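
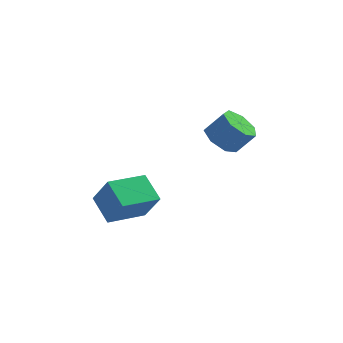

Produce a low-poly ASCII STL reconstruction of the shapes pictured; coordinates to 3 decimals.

solid 
facet normal -0.413 0.307 -0.858
outer loop
vertex -3.908 -2.651 0.958
vertex -2.624 -1.703 0.679
vertex -3.342 -3.597 0.347
endloop
endfacet
facet normal -0.792 -0.585 0.173
outer loop
vertex -2.776 -4.017 1.521
vertex -3.908 -2.651 0.958
vertex -3.342 -3.597 0.347
endloop
endfacet
facet normal -0.413 0.307 -0.857
outer loop
vertex -3.342 -3.597 0.347
vertex -2.624 -1.703 0.679
vertex -2.058 -2.648 0.068
endloop
endfacet
facet normal 0.449 -0.750 -0.485
outer loop
vertex -2.058 -2.648 0.068
vertex -2.776 -4.017 1.521
vertex -3.342 -3.597 0.347
endloop
endfacet
facet normal -0.449 0.751 0.485
outer loop
vertex -3.908 -2.651 0.958
vertex -2.058 -2.123 1.853
vertex -2.624 -1.703 0.679
endloop
endfacet
facet normal -0.792 -0.586 0.172
outer loop
vertex -3.342 -3.072 2.132
vertex -3.908 -2.651 0.958
vertex -2.776 -4.017 1.521
endloop
endfacet
facet normal -0.449 0.750 0.485
outer loop
vertex -3.342 -3.072 2.132
vertex -2.058 -2.123 1.853
vertex -3.908 -2.651 0.958
endloop
endfacet
facet normal 0.792 0.586 -0.172
outer loop
vertex -2.624 -1.703 0.679
vertex -2.058 -2.123 1.853
vertex -2.058 -2.648 0.068
endloop
endfacet
facet normal 0.449 -0.750 -0.485
outer loop
vertex -1.492 -3.069 1.242
vertex -2.776 -4.017 1.521
vertex -2.058 -2.648 0.068
endloop
endfacet
facet normal 0.792 0.585 -0.172
outer loop
vertex -2.058 -2.648 0.068
vertex -2.058 -2.123 1.853
vertex -1.492 -3.069 1.242
endloop
endfacet
facet normal 0.413 -0.307 0.857
outer loop
vertex -1.492 -3.069 1.242
vertex -3.342 -3.072 2.132
vertex -2.776 -4.017 1.521
endloop
endfacet
facet normal 0.413 -0.307 0.858
outer loop
vertex -2.058 -2.123 1.853
vertex -3.342 -3.072 2.132
vertex -1.492 -3.069 1.242
endloop
endfacet
facet normal -0.635 -0.034 -0.772
outer loop
vertex 1.232 0.892 1.104
vertex 0.648 1.231 1.57
vertex 1.204 1.603 1.096
endloop
endfacet
facet normal 0.772 0.023 -0.636
outer loop
vertex 1.232 0.892 1.104
vertex 1.204 1.603 1.096
vertex 1.956 0.93 1.984
endloop
endfacet
facet normal 0.772 0.023 -0.636
outer loop
vertex 1.956 0.93 1.984
vertex 1.204 1.603 1.096
vertex 1.928 1.641 1.976
endloop
endfacet
facet normal 0.635 0.034 0.772
outer loop
vertex 1.956 0.93 1.984
vertex 1.928 1.641 1.976
vertex 1.372 1.269 2.45
endloop
endfacet
facet normal -0.636 -0.033 -0.771
outer loop
vertex 1.204 1.603 1.096
vertex 0.648 1.231 1.57
vertex 0.758 2.034 1.445
endloop
endfacet
facet normal 0.451 0.795 -0.405
outer loop
vertex 1.204 1.603 1.096
vertex 0.758 2.034 1.445
vertex 1.928 1.641 1.976
endloop
endfacet
facet normal 0.451 0.795 -0.405
outer loop
vertex 1.928 1.641 1.976
vertex 0.758 2.034 1.445
vertex 1.482 2.072 2.325
endloop
endfacet
facet normal 0.636 0.033 0.771
outer loop
vertex 1.928 1.641 1.976
vertex 1.482 2.072 2.325
vertex 1.372 1.269 2.45
endloop
endfacet
facet normal -0.635 -0.033 -0.772
outer loop
vertex 0.758 2.034 1.445
vertex 0.648 1.231 1.57
vertex 0.229 1.86 1.888
endloop
endfacet
facet normal -0.209 0.969 0.130
outer loop
vertex 0.758 2.034 1.445
vertex 0.229 1.86 1.888
vertex 1.482 2.072 2.325
endloop
endfacet
facet normal -0.209 0.969 0.130
outer loop
vertex 1.482 2.072 2.325
vertex 0.229 1.86 1.888
vertex 0.953 1.898 2.768
endloop
endfacet
facet normal 0.635 0.033 0.772
outer loop
vertex 1.482 2.072 2.325
vertex 0.953 1.898 2.768
vertex 1.372 1.269 2.45
endloop
endfacet
facet normal -0.635 -0.032 -0.772
outer loop
vertex 0.229 1.86 1.888
vertex 0.648 1.231 1.57
vertex 0.015 1.213 2.091
endloop
endfacet
facet normal -0.712 0.414 0.568
outer loop
vertex 0.229 1.86 1.888
vertex 0.015 1.213 2.091
vertex 0.953 1.898 2.768
endloop
endfacet
facet normal -0.712 0.413 0.568
outer loop
vertex 0.953 1.898 2.768
vertex 0.015 1.213 2.091
vertex 0.739 1.25 2.971
endloop
endfacet
facet normal 0.635 0.032 0.772
outer loop
vertex 0.953 1.898 2.768
vertex 0.739 1.25 2.971
vertex 1.372 1.269 2.45
endloop
endfacet
facet normal -0.635 -0.033 -0.772
outer loop
vertex 0.015 1.213 2.091
vertex 0.648 1.231 1.57
vertex 0.278 0.579 1.902
endloop
endfacet
facet normal -0.679 -0.454 0.577
outer loop
vertex 0.015 1.213 2.091
vertex 0.278 0.579 1.902
vertex 0.739 1.25 2.971
endloop
endfacet
facet normal -0.678 -0.454 0.578
outer loop
vertex 0.739 1.25 2.971
vertex 0.278 0.579 1.902
vertex 1.002 0.617 2.782
endloop
endfacet
facet normal 0.635 0.033 0.772
outer loop
vertex 0.739 1.25 2.971
vertex 1.002 0.617 2.782
vertex 1.372 1.269 2.45
endloop
endfacet
facet normal -0.634 -0.033 -0.772
outer loop
vertex 0.278 0.579 1.902
vertex 0.648 1.231 1.57
vertex 0.82 0.436 1.463
endloop
endfacet
facet normal -0.134 -0.979 0.153
outer loop
vertex 0.278 0.579 1.902
vertex 0.82 0.436 1.463
vertex 1.002 0.617 2.782
endloop
endfacet
facet normal -0.134 -0.979 0.153
outer loop
vertex 1.002 0.617 2.782
vertex 0.82 0.436 1.463
vertex 1.544 0.474 2.343
endloop
endfacet
facet normal 0.634 0.033 0.772
outer loop
vertex 1.002 0.617 2.782
vertex 1.544 0.474 2.343
vertex 1.372 1.269 2.45
endloop
endfacet
facet normal -0.635 -0.034 -0.772
outer loop
vertex 0.82 0.436 1.463
vertex 0.648 1.231 1.57
vertex 1.232 0.892 1.104
endloop
endfacet
facet normal 0.511 -0.767 -0.388
outer loop
vertex 0.82 0.436 1.463
vertex 1.232 0.892 1.104
vertex 1.544 0.474 2.343
endloop
endfacet
facet normal 0.511 -0.767 -0.388
outer loop
vertex 1.544 0.474 2.343
vertex 1.232 0.892 1.104
vertex 1.956 0.93 1.984
endloop
endfacet
facet normal 0.635 0.034 0.772
outer loop
vertex 1.544 0.474 2.343
vertex 1.956 0.93 1.984
vertex 1.372 1.269 2.45
endloop
endfacet

endsolid


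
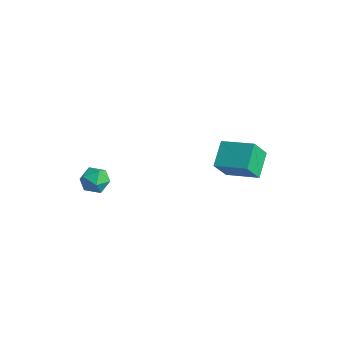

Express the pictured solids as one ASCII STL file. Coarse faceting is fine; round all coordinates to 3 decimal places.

solid 
facet normal -0.876 -0.408 -0.256
outer loop
vertex 1.824 2.159 3.701
vertex 1.788 2.92 2.61
vertex 2.497 1.163 2.985
endloop
endfacet
facet normal 0.026 -0.572 0.820
outer loop
vertex 3.952 1.84 3.41
vertex 1.824 2.159 3.701
vertex 2.497 1.163 2.985
endloop
endfacet
facet normal -0.876 -0.408 -0.256
outer loop
vertex 2.497 1.163 2.985
vertex 1.788 2.92 2.61
vertex 2.462 1.923 1.894
endloop
endfacet
facet normal 0.481 -0.712 -0.512
outer loop
vertex 2.462 1.923 1.894
vertex 3.952 1.84 3.41
vertex 2.497 1.163 2.985
endloop
endfacet
facet normal -0.481 0.712 0.512
outer loop
vertex 1.824 2.159 3.701
vertex 3.243 3.597 3.035
vertex 1.788 2.92 2.61
endloop
endfacet
facet normal 0.027 -0.571 0.820
outer loop
vertex 3.278 2.837 4.126
vertex 1.824 2.159 3.701
vertex 3.952 1.84 3.41
endloop
endfacet
facet normal -0.481 0.712 0.511
outer loop
vertex 3.278 2.837 4.126
vertex 3.243 3.597 3.035
vertex 1.824 2.159 3.701
endloop
endfacet
facet normal -0.026 0.571 -0.820
outer loop
vertex 1.788 2.92 2.61
vertex 3.243 3.597 3.035
vertex 2.462 1.923 1.894
endloop
endfacet
facet normal 0.481 -0.711 -0.512
outer loop
vertex 3.916 2.601 2.319
vertex 3.952 1.84 3.41
vertex 2.462 1.923 1.894
endloop
endfacet
facet normal -0.027 0.572 -0.820
outer loop
vertex 2.462 1.923 1.894
vertex 3.243 3.597 3.035
vertex 3.916 2.601 2.319
endloop
endfacet
facet normal 0.876 0.408 0.256
outer loop
vertex 3.916 2.601 2.319
vertex 3.278 2.837 4.126
vertex 3.952 1.84 3.41
endloop
endfacet
facet normal 0.876 0.408 0.256
outer loop
vertex 3.243 3.597 3.035
vertex 3.278 2.837 4.126
vertex 3.916 2.601 2.319
endloop
endfacet
facet normal -0.315 0.907 -0.280
outer loop
vertex -0.378 -2.557 1.815
vertex -1.083 -2.737 2.024
vertex -0.609 -2.419 2.522
endloop
endfacet
facet normal 0.365 0.929 -0.062
outer loop
vertex -0.378 -2.557 1.815
vertex -0.609 -2.419 2.522
vertex 0.083 -2.699 2.398
endloop
endfacet
facet normal 0.741 0.481 -0.469
outer loop
vertex -0.378 -2.557 1.815
vertex 0.083 -2.699 2.398
vertex 0.038 -3.19 1.823
endloop
endfacet
facet normal 0.295 0.182 -0.938
outer loop
vertex -0.378 -2.557 1.815
vertex 0.038 -3.19 1.823
vertex -0.683 -3.213 1.592
endloop
endfacet
facet normal -0.357 0.445 -0.821
outer loop
vertex -0.378 -2.557 1.815
vertex -0.683 -3.213 1.592
vertex -1.083 -2.737 2.024
endloop
endfacet
facet normal 0.389 0.690 0.611
outer loop
vertex 0.083 -2.699 2.398
vertex -0.609 -2.419 2.522
vertex -0.337 -2.967 2.968
endloop
endfacet
facet normal -0.710 0.655 0.257
outer loop
vertex -0.609 -2.419 2.522
vertex -1.083 -2.737 2.024
vertex -1.058 -2.99 2.737
endloop
endfacet
facet normal -0.780 -0.094 -0.619
outer loop
vertex -1.083 -2.737 2.024
vertex -0.683 -3.213 1.592
vertex -1.103 -3.481 2.162
endloop
endfacet
facet normal 0.275 -0.521 -0.808
outer loop
vertex -0.683 -3.213 1.592
vertex 0.038 -3.19 1.823
vertex -0.411 -3.761 2.038
endloop
endfacet
facet normal 0.998 -0.036 -0.048
outer loop
vertex 0.038 -3.19 1.823
vertex 0.083 -2.699 2.398
vertex 0.063 -3.443 2.536
endloop
endfacet
facet normal -0.295 -0.182 0.938
outer loop
vertex -0.642 -3.623 2.745
vertex -0.337 -2.967 2.968
vertex -1.058 -2.99 2.737
endloop
endfacet
facet normal -0.741 -0.481 0.469
outer loop
vertex -0.642 -3.623 2.745
vertex -1.058 -2.99 2.737
vertex -1.103 -3.481 2.162
endloop
endfacet
facet normal -0.365 -0.929 0.062
outer loop
vertex -0.642 -3.623 2.745
vertex -1.103 -3.481 2.162
vertex -0.411 -3.761 2.038
endloop
endfacet
facet normal 0.315 -0.907 0.280
outer loop
vertex -0.642 -3.623 2.745
vertex -0.411 -3.761 2.038
vertex 0.063 -3.443 2.536
endloop
endfacet
facet normal 0.357 -0.445 0.821
outer loop
vertex -0.642 -3.623 2.745
vertex 0.063 -3.443 2.536
vertex -0.337 -2.967 2.968
endloop
endfacet
facet normal -0.275 0.521 0.808
outer loop
vertex -1.058 -2.99 2.737
vertex -0.337 -2.967 2.968
vertex -0.609 -2.419 2.522
endloop
endfacet
facet normal -0.998 0.036 0.048
outer loop
vertex -1.103 -3.481 2.162
vertex -1.058 -2.99 2.737
vertex -1.083 -2.737 2.024
endloop
endfacet
facet normal -0.389 -0.690 -0.611
outer loop
vertex -0.411 -3.761 2.038
vertex -1.103 -3.481 2.162
vertex -0.683 -3.213 1.592
endloop
endfacet
facet normal 0.710 -0.655 -0.257
outer loop
vertex 0.063 -3.443 2.536
vertex -0.411 -3.761 2.038
vertex 0.038 -3.19 1.823
endloop
endfacet
facet normal 0.780 0.094 0.619
outer loop
vertex -0.337 -2.967 2.968
vertex 0.063 -3.443 2.536
vertex 0.083 -2.699 2.398
endloop
endfacet

endsolid


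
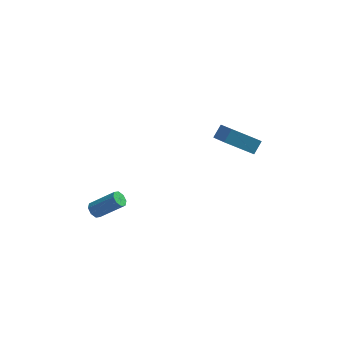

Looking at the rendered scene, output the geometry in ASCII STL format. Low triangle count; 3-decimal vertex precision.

solid 
facet normal -0.380 -0.602 -0.702
outer loop
vertex 3.699 -1.034 3.162
vertex 2.158 -1.139 4.086
vertex 3.024 0.502 2.209
endloop
endfacet
facet normal 0.856 0.058 -0.513
outer loop
vertex 3.362 1.039 2.834
vertex 3.699 -1.034 3.162
vertex 3.024 0.502 2.209
endloop
endfacet
facet normal -0.380 -0.602 -0.702
outer loop
vertex 3.024 0.502 2.209
vertex 2.158 -1.139 4.086
vertex 1.482 0.398 3.133
endloop
endfacet
facet normal -0.350 0.796 -0.494
outer loop
vertex 1.482 0.398 3.133
vertex 3.362 1.039 2.834
vertex 3.024 0.502 2.209
endloop
endfacet
facet normal 0.350 -0.796 0.494
outer loop
vertex 3.699 -1.034 3.162
vertex 2.496 -0.602 4.711
vertex 2.158 -1.139 4.086
endloop
endfacet
facet normal 0.856 0.058 -0.514
outer loop
vertex 4.038 -0.498 3.787
vertex 3.699 -1.034 3.162
vertex 3.362 1.039 2.834
endloop
endfacet
facet normal 0.349 -0.796 0.494
outer loop
vertex 4.038 -0.498 3.787
vertex 2.496 -0.602 4.711
vertex 3.699 -1.034 3.162
endloop
endfacet
facet normal -0.856 -0.058 0.513
outer loop
vertex 2.158 -1.139 4.086
vertex 2.496 -0.602 4.711
vertex 1.482 0.398 3.133
endloop
endfacet
facet normal -0.350 0.796 -0.493
outer loop
vertex 1.821 0.934 3.758
vertex 3.362 1.039 2.834
vertex 1.482 0.398 3.133
endloop
endfacet
facet normal -0.856 -0.058 0.514
outer loop
vertex 1.482 0.398 3.133
vertex 2.496 -0.602 4.711
vertex 1.821 0.934 3.758
endloop
endfacet
facet normal 0.380 0.602 0.702
outer loop
vertex 1.821 0.934 3.758
vertex 4.038 -0.498 3.787
vertex 3.362 1.039 2.834
endloop
endfacet
facet normal 0.380 0.602 0.702
outer loop
vertex 2.496 -0.602 4.711
vertex 4.038 -0.498 3.787
vertex 1.821 0.934 3.758
endloop
endfacet
facet normal -0.766 0.024 -0.642
outer loop
vertex -4.027 -2.91 -0.698
vertex -4.327 -3.129 -0.348
vertex -4.208 -2.648 -0.472
endloop
endfacet
facet normal 0.445 0.741 -0.503
outer loop
vertex -4.027 -2.91 -0.698
vertex -4.208 -2.648 -0.472
vertex -2.693 -2.953 0.418
endloop
endfacet
facet normal 0.444 0.742 -0.502
outer loop
vertex -2.693 -2.953 0.418
vertex -4.208 -2.648 -0.472
vertex -2.874 -2.691 0.645
endloop
endfacet
facet normal 0.767 -0.026 0.641
outer loop
vertex -2.693 -2.953 0.418
vertex -2.874 -2.691 0.645
vertex -2.993 -3.171 0.768
endloop
endfacet
facet normal -0.766 0.024 -0.642
outer loop
vertex -4.208 -2.648 -0.472
vertex -4.327 -3.129 -0.348
vertex -4.459 -2.668 -0.173
endloop
endfacet
facet normal -0.014 0.998 0.055
outer loop
vertex -4.208 -2.648 -0.472
vertex -4.459 -2.668 -0.173
vertex -2.874 -2.691 0.645
endloop
endfacet
facet normal -0.014 0.998 0.055
outer loop
vertex -2.874 -2.691 0.645
vertex -4.459 -2.668 -0.173
vertex -3.125 -2.711 0.943
endloop
endfacet
facet normal 0.765 -0.025 0.643
outer loop
vertex -2.874 -2.691 0.645
vertex -3.125 -2.711 0.943
vertex -2.993 -3.171 0.768
endloop
endfacet
facet normal -0.767 0.024 -0.641
outer loop
vertex -4.459 -2.668 -0.173
vertex -4.327 -3.129 -0.348
vertex -4.632 -2.958 0.023
endloop
endfacet
facet normal -0.464 0.669 0.580
outer loop
vertex -4.459 -2.668 -0.173
vertex -4.632 -2.958 0.023
vertex -3.125 -2.711 0.943
endloop
endfacet
facet normal -0.464 0.670 0.579
outer loop
vertex -3.125 -2.711 0.943
vertex -4.632 -2.958 0.023
vertex -3.298 -3.0 1.139
endloop
endfacet
facet normal 0.767 -0.024 0.641
outer loop
vertex -3.125 -2.711 0.943
vertex -3.298 -3.0 1.139
vertex -2.993 -3.171 0.768
endloop
endfacet
facet normal -0.767 0.025 -0.642
outer loop
vertex -4.632 -2.958 0.023
vertex -4.327 -3.129 -0.348
vertex -4.627 -3.347 0.002
endloop
endfacet
facet normal -0.642 -0.050 0.765
outer loop
vertex -4.632 -2.958 0.023
vertex -4.627 -3.347 0.002
vertex -3.298 -3.0 1.139
endloop
endfacet
facet normal -0.642 -0.049 0.765
outer loop
vertex -3.298 -3.0 1.139
vertex -4.627 -3.347 0.002
vertex -3.293 -3.39 1.118
endloop
endfacet
facet normal 0.767 -0.025 0.642
outer loop
vertex -3.298 -3.0 1.139
vertex -3.293 -3.39 1.118
vertex -2.993 -3.171 0.768
endloop
endfacet
facet normal -0.767 0.026 -0.641
outer loop
vertex -4.627 -3.347 0.002
vertex -4.327 -3.129 -0.348
vertex -4.446 -3.609 -0.225
endloop
endfacet
facet normal -0.444 -0.742 0.502
outer loop
vertex -4.627 -3.347 0.002
vertex -4.446 -3.609 -0.225
vertex -3.293 -3.39 1.118
endloop
endfacet
facet normal -0.445 -0.741 0.503
outer loop
vertex -3.293 -3.39 1.118
vertex -4.446 -3.609 -0.225
vertex -3.112 -3.652 0.892
endloop
endfacet
facet normal 0.766 -0.024 0.642
outer loop
vertex -3.293 -3.39 1.118
vertex -3.112 -3.652 0.892
vertex -2.993 -3.171 0.768
endloop
endfacet
facet normal -0.765 0.025 -0.643
outer loop
vertex -4.446 -3.609 -0.225
vertex -4.327 -3.129 -0.348
vertex -4.195 -3.589 -0.523
endloop
endfacet
facet normal 0.014 -0.998 -0.055
outer loop
vertex -4.446 -3.609 -0.225
vertex -4.195 -3.589 -0.523
vertex -3.112 -3.652 0.892
endloop
endfacet
facet normal 0.014 -0.998 -0.055
outer loop
vertex -3.112 -3.652 0.892
vertex -4.195 -3.589 -0.523
vertex -2.861 -3.632 0.593
endloop
endfacet
facet normal 0.766 -0.024 0.642
outer loop
vertex -3.112 -3.652 0.892
vertex -2.861 -3.632 0.593
vertex -2.993 -3.171 0.768
endloop
endfacet
facet normal -0.767 0.024 -0.641
outer loop
vertex -4.195 -3.589 -0.523
vertex -4.327 -3.129 -0.348
vertex -4.022 -3.3 -0.719
endloop
endfacet
facet normal 0.463 -0.670 -0.580
outer loop
vertex -4.195 -3.589 -0.523
vertex -4.022 -3.3 -0.719
vertex -2.861 -3.632 0.593
endloop
endfacet
facet normal 0.464 -0.669 -0.580
outer loop
vertex -2.861 -3.632 0.593
vertex -4.022 -3.3 -0.719
vertex -2.688 -3.342 0.397
endloop
endfacet
facet normal 0.767 -0.024 0.641
outer loop
vertex -2.861 -3.632 0.593
vertex -2.688 -3.342 0.397
vertex -2.993 -3.171 0.768
endloop
endfacet
facet normal -0.767 0.025 -0.642
outer loop
vertex -4.022 -3.3 -0.719
vertex -4.327 -3.129 -0.348
vertex -4.027 -2.91 -0.698
endloop
endfacet
facet normal 0.642 0.049 -0.765
outer loop
vertex -4.022 -3.3 -0.719
vertex -4.027 -2.91 -0.698
vertex -2.688 -3.342 0.397
endloop
endfacet
facet normal 0.642 0.050 -0.765
outer loop
vertex -2.688 -3.342 0.397
vertex -4.027 -2.91 -0.698
vertex -2.693 -2.953 0.418
endloop
endfacet
facet normal 0.767 -0.025 0.642
outer loop
vertex -2.688 -3.342 0.397
vertex -2.693 -2.953 0.418
vertex -2.993 -3.171 0.768
endloop
endfacet

endsolid


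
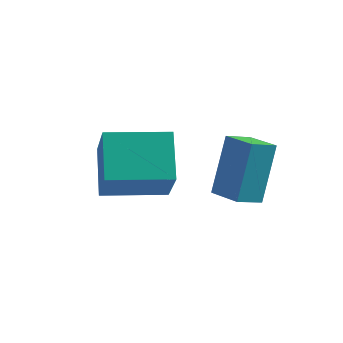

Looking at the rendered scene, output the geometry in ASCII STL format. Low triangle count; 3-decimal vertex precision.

solid 
facet normal -0.518 -0.766 0.381
outer loop
vertex 1.999 1.696 3.785
vertex 0.974 2.28 3.567
vertex 1.898 0.789 1.827
endloop
endfacet
facet normal 0.854 -0.487 0.182
outer loop
vertex 2.406 1.54 1.453
vertex 1.999 1.696 3.785
vertex 1.898 0.789 1.827
endloop
endfacet
facet normal -0.518 -0.766 0.381
outer loop
vertex 1.898 0.789 1.827
vertex 0.974 2.28 3.567
vertex 0.874 1.374 1.609
endloop
endfacet
facet normal -0.047 -0.420 -0.906
outer loop
vertex 0.874 1.374 1.609
vertex 2.406 1.54 1.453
vertex 1.898 0.789 1.827
endloop
endfacet
facet normal 0.046 0.420 0.906
outer loop
vertex 1.999 1.696 3.785
vertex 1.482 3.031 3.193
vertex 0.974 2.28 3.567
endloop
endfacet
facet normal 0.854 -0.487 0.182
outer loop
vertex 2.506 2.446 3.411
vertex 1.999 1.696 3.785
vertex 2.406 1.54 1.453
endloop
endfacet
facet normal 0.047 0.420 0.906
outer loop
vertex 2.506 2.446 3.411
vertex 1.482 3.031 3.193
vertex 1.999 1.696 3.785
endloop
endfacet
facet normal -0.854 0.487 -0.182
outer loop
vertex 0.974 2.28 3.567
vertex 1.482 3.031 3.193
vertex 0.874 1.374 1.609
endloop
endfacet
facet normal -0.047 -0.420 -0.906
outer loop
vertex 1.381 2.124 1.235
vertex 2.406 1.54 1.453
vertex 0.874 1.374 1.609
endloop
endfacet
facet normal -0.854 0.487 -0.182
outer loop
vertex 0.874 1.374 1.609
vertex 1.482 3.031 3.193
vertex 1.381 2.124 1.235
endloop
endfacet
facet normal 0.518 0.766 -0.381
outer loop
vertex 1.381 2.124 1.235
vertex 2.506 2.446 3.411
vertex 2.406 1.54 1.453
endloop
endfacet
facet normal 0.518 0.765 -0.381
outer loop
vertex 1.482 3.031 3.193
vertex 2.506 2.446 3.411
vertex 1.381 2.124 1.235
endloop
endfacet
facet normal -0.345 0.549 -0.761
outer loop
vertex -2.371 0.442 3.28
vertex -0.588 1.405 3.166
vertex -1.789 -0.769 2.143
endloop
endfacet
facet normal -0.878 -0.475 0.056
outer loop
vertex -1.112 -1.845 3.634
vertex -2.371 0.442 3.28
vertex -1.789 -0.769 2.143
endloop
endfacet
facet normal -0.346 0.549 -0.761
outer loop
vertex -1.789 -0.769 2.143
vertex -0.588 1.405 3.166
vertex -0.006 0.194 2.028
endloop
endfacet
facet normal 0.330 -0.688 -0.646
outer loop
vertex -0.006 0.194 2.028
vertex -1.112 -1.845 3.634
vertex -1.789 -0.769 2.143
endloop
endfacet
facet normal -0.330 0.688 0.646
outer loop
vertex -2.371 0.442 3.28
vertex 0.089 0.329 4.657
vertex -0.588 1.405 3.166
endloop
endfacet
facet normal -0.878 -0.475 0.056
outer loop
vertex -1.694 -0.634 4.772
vertex -2.371 0.442 3.28
vertex -1.112 -1.845 3.634
endloop
endfacet
facet normal -0.330 0.688 0.646
outer loop
vertex -1.694 -0.634 4.772
vertex 0.089 0.329 4.657
vertex -2.371 0.442 3.28
endloop
endfacet
facet normal 0.878 0.475 -0.056
outer loop
vertex -0.588 1.405 3.166
vertex 0.089 0.329 4.657
vertex -0.006 0.194 2.028
endloop
endfacet
facet normal 0.330 -0.688 -0.646
outer loop
vertex 0.671 -0.882 3.52
vertex -1.112 -1.845 3.634
vertex -0.006 0.194 2.028
endloop
endfacet
facet normal 0.878 0.475 -0.056
outer loop
vertex -0.006 0.194 2.028
vertex 0.089 0.329 4.657
vertex 0.671 -0.882 3.52
endloop
endfacet
facet normal 0.345 -0.549 0.761
outer loop
vertex 0.671 -0.882 3.52
vertex -1.694 -0.634 4.772
vertex -1.112 -1.845 3.634
endloop
endfacet
facet normal 0.345 -0.549 0.761
outer loop
vertex 0.089 0.329 4.657
vertex -1.694 -0.634 4.772
vertex 0.671 -0.882 3.52
endloop
endfacet

endsolid


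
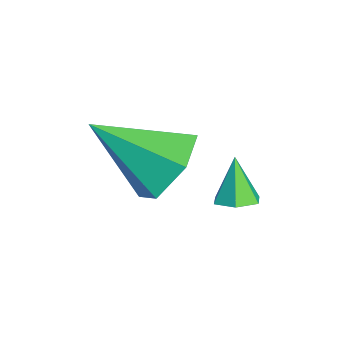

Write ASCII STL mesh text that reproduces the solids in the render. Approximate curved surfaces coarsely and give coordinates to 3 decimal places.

solid 
facet normal 0.239 0.774 -0.586
outer loop
vertex 1.554 -0.021 -0.833
vertex 0.78 -0.281 -1.492
vertex 0.593 0.379 -0.697
endloop
endfacet
facet normal 0.201 0.155 0.967
outer loop
vertex 1.554 -0.021 -0.833
vertex 0.593 0.379 -0.697
vertex 0.28 -1.899 -0.268
endloop
endfacet
facet normal 0.240 0.774 -0.586
outer loop
vertex 0.593 0.379 -0.697
vertex 0.78 -0.281 -1.492
vertex -0.182 0.119 -1.357
endloop
endfacet
facet normal -0.674 0.225 0.703
outer loop
vertex 0.593 0.379 -0.697
vertex -0.182 0.119 -1.357
vertex 0.28 -1.899 -0.268
endloop
endfacet
facet normal 0.240 0.774 -0.586
outer loop
vertex -0.182 0.119 -1.357
vertex 0.78 -0.281 -1.492
vertex 0.005 -0.541 -2.152
endloop
endfacet
facet normal -0.971 -0.239 -0.030
outer loop
vertex -0.182 0.119 -1.357
vertex 0.005 -0.541 -2.152
vertex 0.28 -1.899 -0.268
endloop
endfacet
facet normal 0.239 0.774 -0.586
outer loop
vertex 0.005 -0.541 -2.152
vertex 0.78 -0.281 -1.492
vertex 0.967 -0.941 -2.288
endloop
endfacet
facet normal -0.392 -0.773 -0.500
outer loop
vertex 0.005 -0.541 -2.152
vertex 0.967 -0.941 -2.288
vertex 0.28 -1.899 -0.268
endloop
endfacet
facet normal 0.239 0.774 -0.586
outer loop
vertex 0.967 -0.941 -2.288
vertex 0.78 -0.281 -1.492
vertex 1.741 -0.68 -1.628
endloop
endfacet
facet normal 0.484 -0.843 -0.235
outer loop
vertex 0.967 -0.941 -2.288
vertex 1.741 -0.68 -1.628
vertex 0.28 -1.899 -0.268
endloop
endfacet
facet normal 0.239 0.774 -0.586
outer loop
vertex 1.741 -0.68 -1.628
vertex 0.78 -0.281 -1.492
vertex 1.554 -0.021 -0.833
endloop
endfacet
facet normal 0.780 -0.379 0.498
outer loop
vertex 1.741 -0.68 -1.628
vertex 1.554 -0.021 -0.833
vertex 0.28 -1.899 -0.268
endloop
endfacet
facet normal 0.449 -0.034 -0.893
outer loop
vertex 1.618 1.033 -2.333
vertex 1.14 1.15 -2.578
vertex 1.477 1.556 -2.424
endloop
endfacet
facet normal 0.622 0.294 0.726
outer loop
vertex 1.618 1.033 -2.333
vertex 1.477 1.556 -2.424
vertex 0.62 1.19 -1.542
endloop
endfacet
facet normal 0.449 -0.034 -0.893
outer loop
vertex 1.477 1.556 -2.424
vertex 1.14 1.15 -2.578
vertex 0.999 1.674 -2.669
endloop
endfacet
facet normal 0.021 0.916 0.400
outer loop
vertex 1.477 1.556 -2.424
vertex 0.999 1.674 -2.669
vertex 0.62 1.19 -1.542
endloop
endfacet
facet normal 0.449 -0.034 -0.893
outer loop
vertex 0.999 1.674 -2.669
vertex 1.14 1.15 -2.578
vertex 0.662 1.268 -2.823
endloop
endfacet
facet normal -0.772 0.636 0.013
outer loop
vertex 0.999 1.674 -2.669
vertex 0.662 1.268 -2.823
vertex 0.62 1.19 -1.542
endloop
endfacet
facet normal 0.449 -0.034 -0.893
outer loop
vertex 0.662 1.268 -2.823
vertex 1.14 1.15 -2.578
vertex 0.803 0.744 -2.732
endloop
endfacet
facet normal -0.962 -0.267 -0.048
outer loop
vertex 0.662 1.268 -2.823
vertex 0.803 0.744 -2.732
vertex 0.62 1.19 -1.542
endloop
endfacet
facet normal 0.449 -0.034 -0.893
outer loop
vertex 0.803 0.744 -2.732
vertex 1.14 1.15 -2.578
vertex 1.281 0.626 -2.487
endloop
endfacet
facet normal -0.362 -0.890 0.278
outer loop
vertex 0.803 0.744 -2.732
vertex 1.281 0.626 -2.487
vertex 0.62 1.19 -1.542
endloop
endfacet
facet normal 0.449 -0.034 -0.893
outer loop
vertex 1.281 0.626 -2.487
vertex 1.14 1.15 -2.578
vertex 1.618 1.033 -2.333
endloop
endfacet
facet normal 0.432 -0.609 0.665
outer loop
vertex 1.281 0.626 -2.487
vertex 1.618 1.033 -2.333
vertex 0.62 1.19 -1.542
endloop
endfacet

endsolid


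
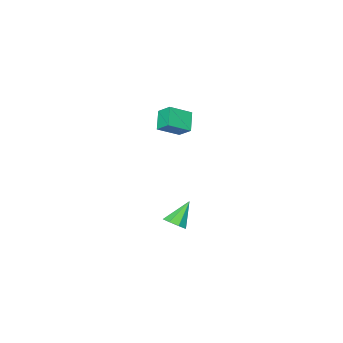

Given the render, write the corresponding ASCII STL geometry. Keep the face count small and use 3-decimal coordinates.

solid 
facet normal -0.843 0.270 -0.465
outer loop
vertex -4.25 -3.913 3.59
vertex -4.321 -2.937 4.285
vertex -3.433 -3.124 2.565
endloop
endfacet
facet normal 0.059 -0.813 -0.579
outer loop
vertex -1.999 -3.583 3.355
vertex -4.25 -3.913 3.59
vertex -3.433 -3.124 2.565
endloop
endfacet
facet normal -0.843 0.270 -0.465
outer loop
vertex -3.433 -3.124 2.565
vertex -4.321 -2.937 4.285
vertex -3.503 -2.148 3.26
endloop
endfacet
facet normal 0.534 0.515 -0.670
outer loop
vertex -3.503 -2.148 3.26
vertex -1.999 -3.583 3.355
vertex -3.433 -3.124 2.565
endloop
endfacet
facet normal -0.534 -0.516 0.670
outer loop
vertex -4.25 -3.913 3.59
vertex -2.887 -3.396 5.075
vertex -4.321 -2.937 4.285
endloop
endfacet
facet normal 0.059 -0.813 -0.579
outer loop
vertex -2.817 -4.372 4.38
vertex -4.25 -3.913 3.59
vertex -1.999 -3.583 3.355
endloop
endfacet
facet normal -0.534 -0.515 0.670
outer loop
vertex -2.817 -4.372 4.38
vertex -2.887 -3.396 5.075
vertex -4.25 -3.913 3.59
endloop
endfacet
facet normal -0.059 0.813 0.579
outer loop
vertex -4.321 -2.937 4.285
vertex -2.887 -3.396 5.075
vertex -3.503 -2.148 3.26
endloop
endfacet
facet normal 0.534 0.516 -0.670
outer loop
vertex -2.07 -2.607 4.05
vertex -1.999 -3.583 3.355
vertex -3.503 -2.148 3.26
endloop
endfacet
facet normal -0.059 0.813 0.579
outer loop
vertex -3.503 -2.148 3.26
vertex -2.887 -3.396 5.075
vertex -2.07 -2.607 4.05
endloop
endfacet
facet normal 0.843 -0.270 0.465
outer loop
vertex -2.07 -2.607 4.05
vertex -2.817 -4.372 4.38
vertex -1.999 -3.583 3.355
endloop
endfacet
facet normal 0.843 -0.270 0.464
outer loop
vertex -2.887 -3.396 5.075
vertex -2.817 -4.372 4.38
vertex -2.07 -2.607 4.05
endloop
endfacet
facet normal 0.635 0.005 -0.773
outer loop
vertex -1.817 -2.261 -4.227
vertex -2.455 -2.495 -4.753
vertex -2.134 -1.744 -4.484
endloop
endfacet
facet normal 0.328 0.574 0.750
outer loop
vertex -1.817 -2.261 -4.227
vertex -2.134 -1.744 -4.484
vertex -3.725 -2.505 -3.207
endloop
endfacet
facet normal 0.635 0.005 -0.772
outer loop
vertex -2.134 -1.744 -4.484
vertex -2.455 -2.495 -4.753
vertex -2.639 -1.668 -4.899
endloop
endfacet
facet normal -0.154 0.921 0.357
outer loop
vertex -2.134 -1.744 -4.484
vertex -2.639 -1.668 -4.899
vertex -3.725 -2.505 -3.207
endloop
endfacet
facet normal 0.634 0.005 -0.773
outer loop
vertex -2.639 -1.668 -4.899
vertex -2.455 -2.495 -4.753
vertex -3.037 -2.076 -5.228
endloop
endfacet
facet normal -0.682 0.728 -0.078
outer loop
vertex -2.639 -1.668 -4.899
vertex -3.037 -2.076 -5.228
vertex -3.725 -2.505 -3.207
endloop
endfacet
facet normal 0.634 0.005 -0.773
outer loop
vertex -3.037 -2.076 -5.228
vertex -2.455 -2.495 -4.753
vertex -3.094 -2.73 -5.279
endloop
endfacet
facet normal -0.948 0.106 -0.300
outer loop
vertex -3.037 -2.076 -5.228
vertex -3.094 -2.73 -5.279
vertex -3.725 -2.505 -3.207
endloop
endfacet
facet normal 0.634 0.005 -0.773
outer loop
vertex -3.094 -2.73 -5.279
vertex -2.455 -2.495 -4.753
vertex -2.777 -3.246 -5.022
endloop
endfacet
facet normal -0.796 -0.578 -0.180
outer loop
vertex -3.094 -2.73 -5.279
vertex -2.777 -3.246 -5.022
vertex -3.725 -2.505 -3.207
endloop
endfacet
facet normal 0.635 0.004 -0.772
outer loop
vertex -2.777 -3.246 -5.022
vertex -2.455 -2.495 -4.753
vertex -2.272 -3.323 -4.607
endloop
endfacet
facet normal -0.316 -0.925 0.213
outer loop
vertex -2.777 -3.246 -5.022
vertex -2.272 -3.323 -4.607
vertex -3.725 -2.505 -3.207
endloop
endfacet
facet normal 0.635 0.004 -0.773
outer loop
vertex -2.272 -3.323 -4.607
vertex -2.455 -2.495 -4.753
vertex -1.874 -2.914 -4.278
endloop
endfacet
facet normal 0.214 -0.730 0.649
outer loop
vertex -2.272 -3.323 -4.607
vertex -1.874 -2.914 -4.278
vertex -3.725 -2.505 -3.207
endloop
endfacet
facet normal 0.635 0.005 -0.772
outer loop
vertex -1.874 -2.914 -4.278
vertex -2.455 -2.495 -4.753
vertex -1.817 -2.261 -4.227
endloop
endfacet
facet normal 0.479 -0.110 0.871
outer loop
vertex -1.874 -2.914 -4.278
vertex -1.817 -2.261 -4.227
vertex -3.725 -2.505 -3.207
endloop
endfacet

endsolid


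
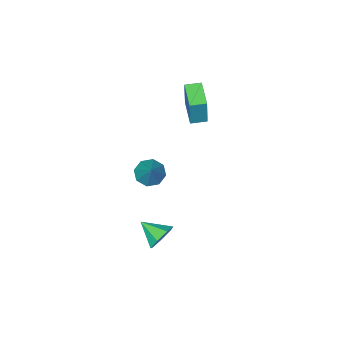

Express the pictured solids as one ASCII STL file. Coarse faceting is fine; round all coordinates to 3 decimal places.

solid 
facet normal -0.243 0.876 -0.417
outer loop
vertex 3.73 3.359 0.094
vertex 3.337 3.577 0.781
vertex 4.123 3.699 0.58
endloop
endfacet
facet normal 0.816 -0.479 -0.324
outer loop
vertex 3.73 3.359 0.094
vertex 4.123 3.699 0.58
vertex 3.663 2.403 1.339
endloop
endfacet
facet normal -0.243 0.876 -0.417
outer loop
vertex 4.123 3.699 0.58
vertex 3.337 3.577 0.781
vertex 3.925 3.947 1.217
endloop
endfacet
facet normal 0.931 -0.131 0.340
outer loop
vertex 4.123 3.699 0.58
vertex 3.925 3.947 1.217
vertex 3.663 2.403 1.339
endloop
endfacet
facet normal -0.243 0.876 -0.417
outer loop
vertex 3.925 3.947 1.217
vertex 3.337 3.577 0.781
vertex 3.284 3.916 1.525
endloop
endfacet
facet normal 0.433 -0.002 0.901
outer loop
vertex 3.925 3.947 1.217
vertex 3.284 3.916 1.525
vertex 3.663 2.403 1.339
endloop
endfacet
facet normal -0.243 0.876 -0.416
outer loop
vertex 3.284 3.916 1.525
vertex 3.337 3.577 0.781
vertex 2.684 3.63 1.273
endloop
endfacet
facet normal -0.302 -0.190 0.934
outer loop
vertex 3.284 3.916 1.525
vertex 2.684 3.63 1.273
vertex 3.663 2.403 1.339
endloop
endfacet
facet normal -0.242 0.876 -0.416
outer loop
vertex 2.684 3.63 1.273
vertex 3.337 3.577 0.781
vertex 2.575 3.304 0.65
endloop
endfacet
facet normal -0.722 -0.553 0.416
outer loop
vertex 2.684 3.63 1.273
vertex 2.575 3.304 0.65
vertex 3.663 2.403 1.339
endloop
endfacet
facet normal -0.242 0.876 -0.417
outer loop
vertex 2.575 3.304 0.65
vertex 3.337 3.577 0.781
vertex 3.041 3.183 0.126
endloop
endfacet
facet normal -0.510 -0.818 -0.265
outer loop
vertex 2.575 3.304 0.65
vertex 3.041 3.183 0.126
vertex 3.663 2.403 1.339
endloop
endfacet
facet normal -0.243 0.876 -0.417
outer loop
vertex 3.041 3.183 0.126
vertex 3.337 3.577 0.781
vertex 3.73 3.359 0.094
endloop
endfacet
facet normal 0.173 -0.786 -0.594
outer loop
vertex 3.041 3.183 0.126
vertex 3.73 3.359 0.094
vertex 3.663 2.403 1.339
endloop
endfacet
facet normal -0.395 -0.536 -0.746
outer loop
vertex 0.407 -1.154 -0.65
vertex -0.101 -1.518 -0.12
vertex -0.135 -0.844 -0.586
endloop
endfacet
facet normal 0.436 0.833 -0.340
outer loop
vertex 0.407 -1.154 -0.65
vertex -0.135 -0.844 -0.586
vertex 0.661 -0.482 1.32
endloop
endfacet
facet normal -0.395 -0.536 -0.746
outer loop
vertex -0.135 -0.844 -0.586
vertex -0.101 -1.518 -0.12
vertex -0.657 -0.929 -0.249
endloop
endfacet
facet normal -0.218 0.971 -0.093
outer loop
vertex -0.135 -0.844 -0.586
vertex -0.657 -0.929 -0.249
vertex 0.661 -0.482 1.32
endloop
endfacet
facet normal -0.395 -0.536 -0.746
outer loop
vertex -0.657 -0.929 -0.249
vertex -0.101 -1.518 -0.12
vertex -0.854 -1.359 0.164
endloop
endfacet
facet normal -0.660 0.655 0.368
outer loop
vertex -0.657 -0.929 -0.249
vertex -0.854 -1.359 0.164
vertex 0.661 -0.482 1.32
endloop
endfacet
facet normal -0.395 -0.538 -0.745
outer loop
vertex -0.854 -1.359 0.164
vertex -0.101 -1.518 -0.12
vertex -0.609 -1.881 0.411
endloop
endfacet
facet normal -0.630 0.070 0.773
outer loop
vertex -0.854 -1.359 0.164
vertex -0.609 -1.881 0.411
vertex 0.661 -0.482 1.32
endloop
endfacet
facet normal -0.395 -0.537 -0.745
outer loop
vertex -0.609 -1.881 0.411
vertex -0.101 -1.518 -0.12
vertex -0.067 -2.191 0.347
endloop
endfacet
facet normal -0.148 -0.441 0.885
outer loop
vertex -0.609 -1.881 0.411
vertex -0.067 -2.191 0.347
vertex 0.661 -0.482 1.32
endloop
endfacet
facet normal -0.395 -0.537 -0.745
outer loop
vertex -0.067 -2.191 0.347
vertex -0.101 -1.518 -0.12
vertex 0.455 -2.106 0.009
endloop
endfacet
facet normal 0.507 -0.579 0.638
outer loop
vertex -0.067 -2.191 0.347
vertex 0.455 -2.106 0.009
vertex 0.661 -0.482 1.32
endloop
endfacet
facet normal -0.395 -0.537 -0.745
outer loop
vertex 0.455 -2.106 0.009
vertex -0.101 -1.518 -0.12
vertex 0.651 -1.677 -0.404
endloop
endfacet
facet normal 0.948 -0.263 0.177
outer loop
vertex 0.455 -2.106 0.009
vertex 0.651 -1.677 -0.404
vertex 0.661 -0.482 1.32
endloop
endfacet
facet normal -0.395 -0.535 -0.746
outer loop
vertex 0.651 -1.677 -0.404
vertex -0.101 -1.518 -0.12
vertex 0.407 -1.154 -0.65
endloop
endfacet
facet normal 0.919 0.321 -0.228
outer loop
vertex 0.651 -1.677 -0.404
vertex 0.407 -1.154 -0.65
vertex 0.661 -0.482 1.32
endloop
endfacet
facet normal -0.854 0.517 0.059
outer loop
vertex -3.759 -1.849 4.786
vertex -2.992 -0.545 4.448
vertex -4.059 -2.139 2.984
endloop
endfacet
facet normal -0.495 -0.841 0.218
outer loop
vertex -3.308 -2.595 2.932
vertex -3.759 -1.849 4.786
vertex -4.059 -2.139 2.984
endloop
endfacet
facet normal -0.854 0.517 0.059
outer loop
vertex -4.059 -2.139 2.984
vertex -2.992 -0.545 4.448
vertex -3.292 -0.835 2.646
endloop
endfacet
facet normal -0.163 -0.157 -0.974
outer loop
vertex -3.292 -0.835 2.646
vertex -3.308 -2.595 2.932
vertex -4.059 -2.139 2.984
endloop
endfacet
facet normal 0.163 0.157 0.974
outer loop
vertex -3.759 -1.849 4.786
vertex -2.241 -1.001 4.396
vertex -2.992 -0.545 4.448
endloop
endfacet
facet normal -0.495 -0.841 0.218
outer loop
vertex -3.008 -2.305 4.734
vertex -3.759 -1.849 4.786
vertex -3.308 -2.595 2.932
endloop
endfacet
facet normal 0.163 0.157 0.974
outer loop
vertex -3.008 -2.305 4.734
vertex -2.241 -1.001 4.396
vertex -3.759 -1.849 4.786
endloop
endfacet
facet normal 0.495 0.841 -0.218
outer loop
vertex -2.992 -0.545 4.448
vertex -2.241 -1.001 4.396
vertex -3.292 -0.835 2.646
endloop
endfacet
facet normal -0.163 -0.157 -0.974
outer loop
vertex -2.541 -1.291 2.594
vertex -3.308 -2.595 2.932
vertex -3.292 -0.835 2.646
endloop
endfacet
facet normal 0.495 0.841 -0.218
outer loop
vertex -3.292 -0.835 2.646
vertex -2.241 -1.001 4.396
vertex -2.541 -1.291 2.594
endloop
endfacet
facet normal 0.854 -0.517 -0.059
outer loop
vertex -2.541 -1.291 2.594
vertex -3.008 -2.305 4.734
vertex -3.308 -2.595 2.932
endloop
endfacet
facet normal 0.854 -0.517 -0.059
outer loop
vertex -2.241 -1.001 4.396
vertex -3.008 -2.305 4.734
vertex -2.541 -1.291 2.594
endloop
endfacet

endsolid


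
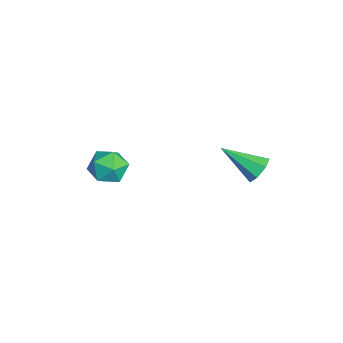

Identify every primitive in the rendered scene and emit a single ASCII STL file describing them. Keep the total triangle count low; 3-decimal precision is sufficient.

solid 
facet normal 0.374 0.759 -0.534
outer loop
vertex 3.067 2.548 0.142
vertex 2.748 2.914 0.439
vertex 3.276 2.732 0.55
endloop
endfacet
facet normal 0.665 -0.747 -0.004
outer loop
vertex 3.067 2.548 0.142
vertex 3.276 2.732 0.55
vertex 2.172 1.746 1.261
endloop
endfacet
facet normal 0.374 0.758 -0.534
outer loop
vertex 3.276 2.732 0.55
vertex 2.748 2.914 0.439
vertex 3.087 3.054 0.875
endloop
endfacet
facet normal 0.684 -0.279 0.674
outer loop
vertex 3.276 2.732 0.55
vertex 3.087 3.054 0.875
vertex 2.172 1.746 1.261
endloop
endfacet
facet normal 0.373 0.759 -0.534
outer loop
vertex 3.087 3.054 0.875
vertex 2.748 2.914 0.439
vertex 2.643 3.27 0.872
endloop
endfacet
facet normal 0.099 0.217 0.971
outer loop
vertex 3.087 3.054 0.875
vertex 2.643 3.27 0.872
vertex 2.172 1.746 1.261
endloop
endfacet
facet normal 0.374 0.759 -0.533
outer loop
vertex 2.643 3.27 0.872
vertex 2.748 2.914 0.439
vertex 2.277 3.219 0.543
endloop
endfacet
facet normal -0.649 0.370 0.665
outer loop
vertex 2.643 3.27 0.872
vertex 2.277 3.219 0.543
vertex 2.172 1.746 1.261
endloop
endfacet
facet normal 0.374 0.759 -0.533
outer loop
vertex 2.277 3.219 0.543
vertex 2.748 2.914 0.439
vertex 2.266 2.938 0.135
endloop
endfacet
facet normal -0.998 0.063 -0.017
outer loop
vertex 2.277 3.219 0.543
vertex 2.266 2.938 0.135
vertex 2.172 1.746 1.261
endloop
endfacet
facet normal 0.374 0.758 -0.534
outer loop
vertex 2.266 2.938 0.135
vertex 2.748 2.914 0.439
vertex 2.618 2.639 -0.043
endloop
endfacet
facet normal -0.683 -0.472 -0.557
outer loop
vertex 2.266 2.938 0.135
vertex 2.618 2.639 -0.043
vertex 2.172 1.746 1.261
endloop
endfacet
facet normal 0.374 0.759 -0.534
outer loop
vertex 2.618 2.639 -0.043
vertex 2.748 2.914 0.439
vertex 3.067 2.548 0.142
endloop
endfacet
facet normal 0.058 -0.833 -0.550
outer loop
vertex 2.618 2.639 -0.043
vertex 3.067 2.548 0.142
vertex 2.172 1.746 1.261
endloop
endfacet
facet normal 0.411 0.584 0.700
outer loop
vertex -0.378 -0.905 -1.51
vertex -0.607 -1.413 -0.952
vertex 0.098 -1.497 -1.296
endloop
endfacet
facet normal 0.762 0.642 0.083
outer loop
vertex -0.378 -0.905 -1.51
vertex 0.098 -1.497 -1.296
vertex 0.022 -1.309 -2.058
endloop
endfacet
facet normal 0.298 0.859 -0.416
outer loop
vertex -0.378 -0.905 -1.51
vertex 0.022 -1.309 -2.058
vertex -0.73 -1.11 -2.185
endloop
endfacet
facet normal -0.340 0.934 -0.106
outer loop
vertex -0.378 -0.905 -1.51
vertex -0.73 -1.11 -2.185
vertex -1.119 -1.174 -1.502
endloop
endfacet
facet normal -0.271 0.765 0.585
outer loop
vertex -0.378 -0.905 -1.51
vertex -1.119 -1.174 -1.502
vertex -0.607 -1.413 -0.952
endloop
endfacet
facet normal 0.995 -0.007 -0.101
outer loop
vertex 0.022 -1.309 -2.058
vertex 0.098 -1.497 -1.296
vertex 0.039 -2.066 -1.838
endloop
endfacet
facet normal 0.426 -0.102 0.899
outer loop
vertex 0.098 -1.497 -1.296
vertex -0.607 -1.413 -0.952
vertex -0.35 -2.13 -1.155
endloop
endfacet
facet normal -0.675 0.192 0.712
outer loop
vertex -0.607 -1.413 -0.952
vertex -1.119 -1.174 -1.502
vertex -1.102 -1.931 -1.282
endloop
endfacet
facet normal -0.787 0.467 -0.404
outer loop
vertex -1.119 -1.174 -1.502
vertex -0.73 -1.11 -2.185
vertex -1.178 -1.743 -2.044
endloop
endfacet
facet normal 0.244 0.344 -0.907
outer loop
vertex -0.73 -1.11 -2.185
vertex 0.022 -1.309 -2.058
vertex -0.473 -1.827 -2.388
endloop
endfacet
facet normal 0.340 -0.934 0.106
outer loop
vertex -0.702 -2.335 -1.83
vertex 0.039 -2.066 -1.838
vertex -0.35 -2.13 -1.155
endloop
endfacet
facet normal -0.298 -0.859 0.416
outer loop
vertex -0.702 -2.335 -1.83
vertex -0.35 -2.13 -1.155
vertex -1.102 -1.931 -1.282
endloop
endfacet
facet normal -0.762 -0.642 -0.083
outer loop
vertex -0.702 -2.335 -1.83
vertex -1.102 -1.931 -1.282
vertex -1.178 -1.743 -2.044
endloop
endfacet
facet normal -0.411 -0.584 -0.700
outer loop
vertex -0.702 -2.335 -1.83
vertex -1.178 -1.743 -2.044
vertex -0.473 -1.827 -2.388
endloop
endfacet
facet normal 0.271 -0.765 -0.585
outer loop
vertex -0.702 -2.335 -1.83
vertex -0.473 -1.827 -2.388
vertex 0.039 -2.066 -1.838
endloop
endfacet
facet normal 0.787 -0.467 0.404
outer loop
vertex -0.35 -2.13 -1.155
vertex 0.039 -2.066 -1.838
vertex 0.098 -1.497 -1.296
endloop
endfacet
facet normal -0.244 -0.344 0.907
outer loop
vertex -1.102 -1.931 -1.282
vertex -0.35 -2.13 -1.155
vertex -0.607 -1.413 -0.952
endloop
endfacet
facet normal -0.995 0.007 0.101
outer loop
vertex -1.178 -1.743 -2.044
vertex -1.102 -1.931 -1.282
vertex -1.119 -1.174 -1.502
endloop
endfacet
facet normal -0.426 0.102 -0.899
outer loop
vertex -0.473 -1.827 -2.388
vertex -1.178 -1.743 -2.044
vertex -0.73 -1.11 -2.185
endloop
endfacet
facet normal 0.675 -0.192 -0.712
outer loop
vertex 0.039 -2.066 -1.838
vertex -0.473 -1.827 -2.388
vertex 0.022 -1.309 -2.058
endloop
endfacet

endsolid


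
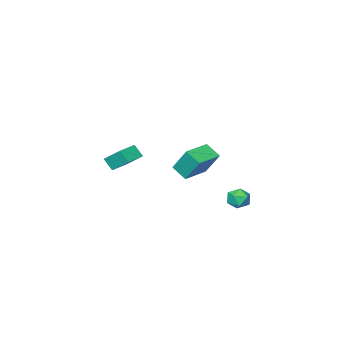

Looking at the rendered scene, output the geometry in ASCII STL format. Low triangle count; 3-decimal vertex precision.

solid 
facet normal -0.985 -0.171 -0.004
outer loop
vertex -1.0 0.381 0.779
vertex -1.162 1.283 2.163
vertex -1.145 1.228 0.21
endloop
endfacet
facet normal 0.098 -0.543 -0.834
outer loop
vertex 0.402 1.497 0.217
vertex -1.0 0.381 0.779
vertex -1.145 1.228 0.21
endloop
endfacet
facet normal -0.985 -0.171 -0.004
outer loop
vertex -1.145 1.228 0.21
vertex -1.162 1.283 2.163
vertex -1.307 2.13 1.595
endloop
endfacet
facet normal -0.140 0.822 -0.552
outer loop
vertex -1.307 2.13 1.595
vertex 0.402 1.497 0.217
vertex -1.145 1.228 0.21
endloop
endfacet
facet normal 0.140 -0.822 0.552
outer loop
vertex -1.0 0.381 0.779
vertex 0.385 1.552 2.17
vertex -1.162 1.283 2.163
endloop
endfacet
facet normal 0.098 -0.543 -0.834
outer loop
vertex 0.547 0.65 0.785
vertex -1.0 0.381 0.779
vertex 0.402 1.497 0.217
endloop
endfacet
facet normal 0.141 -0.822 0.552
outer loop
vertex 0.547 0.65 0.785
vertex 0.385 1.552 2.17
vertex -1.0 0.381 0.779
endloop
endfacet
facet normal -0.098 0.543 0.834
outer loop
vertex -1.162 1.283 2.163
vertex 0.385 1.552 2.17
vertex -1.307 2.13 1.595
endloop
endfacet
facet normal -0.141 0.822 -0.552
outer loop
vertex 0.24 2.399 1.601
vertex 0.402 1.497 0.217
vertex -1.307 2.13 1.595
endloop
endfacet
facet normal -0.098 0.543 0.834
outer loop
vertex -1.307 2.13 1.595
vertex 0.385 1.552 2.17
vertex 0.24 2.399 1.601
endloop
endfacet
facet normal 0.985 0.171 0.004
outer loop
vertex 0.24 2.399 1.601
vertex 0.547 0.65 0.785
vertex 0.402 1.497 0.217
endloop
endfacet
facet normal 0.985 0.171 0.004
outer loop
vertex 0.385 1.552 2.17
vertex 0.547 0.65 0.785
vertex 0.24 2.399 1.601
endloop
endfacet
facet normal -0.511 0.458 0.727
outer loop
vertex -1.363 4.211 -0.576
vertex -1.902 3.788 -0.688
vertex -1.41 3.611 -0.231
endloop
endfacet
facet normal 0.190 0.478 0.858
outer loop
vertex -1.363 4.211 -0.576
vertex -1.41 3.611 -0.231
vertex -0.798 3.82 -0.483
endloop
endfacet
facet normal 0.507 0.805 0.307
outer loop
vertex -1.363 4.211 -0.576
vertex -0.798 3.82 -0.483
vertex -0.911 4.125 -1.096
endloop
endfacet
facet normal 0.002 0.987 -0.161
outer loop
vertex -1.363 4.211 -0.576
vertex -0.911 4.125 -1.096
vertex -1.593 4.106 -1.223
endloop
endfacet
facet normal -0.627 0.773 0.097
outer loop
vertex -1.363 4.211 -0.576
vertex -1.593 4.106 -1.223
vertex -1.902 3.788 -0.688
endloop
endfacet
facet normal 0.429 -0.193 0.882
outer loop
vertex -0.798 3.82 -0.483
vertex -1.41 3.611 -0.231
vertex -0.987 3.154 -0.537
endloop
endfacet
facet normal -0.705 -0.227 0.671
outer loop
vertex -1.41 3.611 -0.231
vertex -1.902 3.788 -0.688
vertex -1.669 3.135 -0.664
endloop
endfacet
facet normal -0.894 0.282 -0.349
outer loop
vertex -1.902 3.788 -0.688
vertex -1.593 4.106 -1.223
vertex -1.782 3.44 -1.277
endloop
endfacet
facet normal 0.125 0.629 -0.767
outer loop
vertex -1.593 4.106 -1.223
vertex -0.911 4.125 -1.096
vertex -1.17 3.649 -1.529
endloop
endfacet
facet normal 0.942 0.336 -0.007
outer loop
vertex -0.911 4.125 -1.096
vertex -0.798 3.82 -0.483
vertex -0.678 3.472 -1.072
endloop
endfacet
facet normal -0.002 -0.987 0.161
outer loop
vertex -1.217 3.049 -1.184
vertex -0.987 3.154 -0.537
vertex -1.669 3.135 -0.664
endloop
endfacet
facet normal -0.507 -0.805 -0.307
outer loop
vertex -1.217 3.049 -1.184
vertex -1.669 3.135 -0.664
vertex -1.782 3.44 -1.277
endloop
endfacet
facet normal -0.190 -0.478 -0.858
outer loop
vertex -1.217 3.049 -1.184
vertex -1.782 3.44 -1.277
vertex -1.17 3.649 -1.529
endloop
endfacet
facet normal 0.511 -0.458 -0.727
outer loop
vertex -1.217 3.049 -1.184
vertex -1.17 3.649 -1.529
vertex -0.678 3.472 -1.072
endloop
endfacet
facet normal 0.627 -0.773 -0.097
outer loop
vertex -1.217 3.049 -1.184
vertex -0.678 3.472 -1.072
vertex -0.987 3.154 -0.537
endloop
endfacet
facet normal -0.125 -0.629 0.767
outer loop
vertex -1.669 3.135 -0.664
vertex -0.987 3.154 -0.537
vertex -1.41 3.611 -0.231
endloop
endfacet
facet normal -0.942 -0.336 0.007
outer loop
vertex -1.782 3.44 -1.277
vertex -1.669 3.135 -0.664
vertex -1.902 3.788 -0.688
endloop
endfacet
facet normal -0.429 0.193 -0.882
outer loop
vertex -1.17 3.649 -1.529
vertex -1.782 3.44 -1.277
vertex -1.593 4.106 -1.223
endloop
endfacet
facet normal 0.705 0.227 -0.671
outer loop
vertex -0.678 3.472 -1.072
vertex -1.17 3.649 -1.529
vertex -0.911 4.125 -1.096
endloop
endfacet
facet normal 0.894 -0.282 0.349
outer loop
vertex -0.987 3.154 -0.537
vertex -0.678 3.472 -1.072
vertex -0.798 3.82 -0.483
endloop
endfacet
facet normal -0.966 -0.258 -0.009
outer loop
vertex 0.185 -4.35 -0.044
vertex -0.098 -3.318 0.827
vertex 0.049 -3.818 -0.718
endloop
endfacet
facet normal 0.205 -0.748 -0.632
outer loop
vertex 1.238 -3.502 -0.707
vertex 0.185 -4.35 -0.044
vertex 0.049 -3.818 -0.718
endloop
endfacet
facet normal -0.966 -0.257 -0.009
outer loop
vertex 0.049 -3.818 -0.718
vertex -0.098 -3.318 0.827
vertex -0.233 -2.786 0.153
endloop
endfacet
facet normal -0.155 0.612 -0.775
outer loop
vertex -0.233 -2.786 0.153
vertex 1.238 -3.502 -0.707
vertex 0.049 -3.818 -0.718
endloop
endfacet
facet normal 0.155 -0.612 0.776
outer loop
vertex 0.185 -4.35 -0.044
vertex 1.091 -3.002 0.838
vertex -0.098 -3.318 0.827
endloop
endfacet
facet normal 0.205 -0.748 -0.631
outer loop
vertex 1.373 -4.034 -0.033
vertex 0.185 -4.35 -0.044
vertex 1.238 -3.502 -0.707
endloop
endfacet
facet normal 0.156 -0.612 0.775
outer loop
vertex 1.373 -4.034 -0.033
vertex 1.091 -3.002 0.838
vertex 0.185 -4.35 -0.044
endloop
endfacet
facet normal -0.205 0.748 0.631
outer loop
vertex -0.098 -3.318 0.827
vertex 1.091 -3.002 0.838
vertex -0.233 -2.786 0.153
endloop
endfacet
facet normal -0.156 0.612 -0.776
outer loop
vertex 0.955 -2.47 0.164
vertex 1.238 -3.502 -0.707
vertex -0.233 -2.786 0.153
endloop
endfacet
facet normal -0.205 0.748 0.632
outer loop
vertex -0.233 -2.786 0.153
vertex 1.091 -3.002 0.838
vertex 0.955 -2.47 0.164
endloop
endfacet
facet normal 0.966 0.257 0.009
outer loop
vertex 0.955 -2.47 0.164
vertex 1.373 -4.034 -0.033
vertex 1.238 -3.502 -0.707
endloop
endfacet
facet normal 0.966 0.257 0.008
outer loop
vertex 1.091 -3.002 0.838
vertex 1.373 -4.034 -0.033
vertex 0.955 -2.47 0.164
endloop
endfacet

endsolid


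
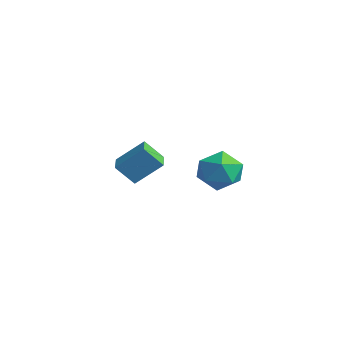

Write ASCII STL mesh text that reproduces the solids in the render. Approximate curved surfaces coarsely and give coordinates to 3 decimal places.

solid 
facet normal -0.857 0.515 -0.009
outer loop
vertex -1.362 -0.412 0.39
vertex -0.814 0.516 1.345
vertex -0.98 0.209 -0.434
endloop
endfacet
facet normal -0.381 -0.645 -0.663
outer loop
vertex -0.106 -0.316 -0.425
vertex -1.362 -0.412 0.39
vertex -0.98 0.209 -0.434
endloop
endfacet
facet normal -0.857 0.515 -0.009
outer loop
vertex -0.98 0.209 -0.434
vertex -0.814 0.516 1.345
vertex -0.432 1.138 0.521
endloop
endfacet
facet normal 0.347 0.565 -0.749
outer loop
vertex -0.432 1.138 0.521
vertex -0.106 -0.316 -0.425
vertex -0.98 0.209 -0.434
endloop
endfacet
facet normal -0.347 -0.565 0.748
outer loop
vertex -1.362 -0.412 0.39
vertex 0.06 -0.009 1.354
vertex -0.814 0.516 1.345
endloop
endfacet
facet normal -0.381 -0.644 -0.663
outer loop
vertex -0.488 -0.938 0.399
vertex -1.362 -0.412 0.39
vertex -0.106 -0.316 -0.425
endloop
endfacet
facet normal -0.348 -0.565 0.749
outer loop
vertex -0.488 -0.938 0.399
vertex 0.06 -0.009 1.354
vertex -1.362 -0.412 0.39
endloop
endfacet
facet normal 0.380 0.645 0.663
outer loop
vertex -0.814 0.516 1.345
vertex 0.06 -0.009 1.354
vertex -0.432 1.138 0.521
endloop
endfacet
facet normal 0.348 0.565 -0.748
outer loop
vertex 0.442 0.612 0.53
vertex -0.106 -0.316 -0.425
vertex -0.432 1.138 0.521
endloop
endfacet
facet normal 0.381 0.645 0.663
outer loop
vertex -0.432 1.138 0.521
vertex 0.06 -0.009 1.354
vertex 0.442 0.612 0.53
endloop
endfacet
facet normal 0.857 -0.515 0.009
outer loop
vertex 0.442 0.612 0.53
vertex -0.488 -0.938 0.399
vertex -0.106 -0.316 -0.425
endloop
endfacet
facet normal 0.857 -0.515 0.009
outer loop
vertex 0.06 -0.009 1.354
vertex -0.488 -0.938 0.399
vertex 0.442 0.612 0.53
endloop
endfacet
facet normal -0.631 0.486 0.605
outer loop
vertex 3.537 1.732 1.642
vertex 3.012 0.926 1.742
vertex 3.739 1.109 2.353
endloop
endfacet
facet normal 0.029 0.756 0.654
outer loop
vertex 3.537 1.732 1.642
vertex 3.739 1.109 2.353
vertex 4.457 1.517 1.85
endloop
endfacet
facet normal 0.227 0.974 0.004
outer loop
vertex 3.537 1.732 1.642
vertex 4.457 1.517 1.85
vertex 4.173 1.587 0.928
endloop
endfacet
facet normal -0.310 0.839 -0.447
outer loop
vertex 3.537 1.732 1.642
vertex 4.173 1.587 0.928
vertex 3.28 1.221 0.861
endloop
endfacet
facet normal -0.840 0.538 -0.075
outer loop
vertex 3.537 1.732 1.642
vertex 3.28 1.221 0.861
vertex 3.012 0.926 1.742
endloop
endfacet
facet normal 0.467 0.230 0.854
outer loop
vertex 4.457 1.517 1.85
vertex 3.739 1.109 2.353
vertex 4.5 0.579 2.079
endloop
endfacet
facet normal -0.599 -0.206 0.774
outer loop
vertex 3.739 1.109 2.353
vertex 3.012 0.926 1.742
vertex 3.607 0.213 2.012
endloop
endfacet
facet normal -0.937 -0.123 -0.326
outer loop
vertex 3.012 0.926 1.742
vertex 3.28 1.221 0.861
vertex 3.323 0.283 1.09
endloop
endfacet
facet normal -0.080 0.365 -0.928
outer loop
vertex 3.28 1.221 0.861
vertex 4.173 1.587 0.928
vertex 4.041 0.691 0.587
endloop
endfacet
facet normal 0.788 0.583 -0.199
outer loop
vertex 4.173 1.587 0.928
vertex 4.457 1.517 1.85
vertex 4.768 0.874 1.198
endloop
endfacet
facet normal 0.310 -0.839 0.447
outer loop
vertex 4.243 0.068 1.298
vertex 4.5 0.579 2.079
vertex 3.607 0.213 2.012
endloop
endfacet
facet normal -0.227 -0.974 -0.004
outer loop
vertex 4.243 0.068 1.298
vertex 3.607 0.213 2.012
vertex 3.323 0.283 1.09
endloop
endfacet
facet normal -0.029 -0.756 -0.654
outer loop
vertex 4.243 0.068 1.298
vertex 3.323 0.283 1.09
vertex 4.041 0.691 0.587
endloop
endfacet
facet normal 0.631 -0.486 -0.605
outer loop
vertex 4.243 0.068 1.298
vertex 4.041 0.691 0.587
vertex 4.768 0.874 1.198
endloop
endfacet
facet normal 0.840 -0.538 0.075
outer loop
vertex 4.243 0.068 1.298
vertex 4.768 0.874 1.198
vertex 4.5 0.579 2.079
endloop
endfacet
facet normal 0.080 -0.365 0.928
outer loop
vertex 3.607 0.213 2.012
vertex 4.5 0.579 2.079
vertex 3.739 1.109 2.353
endloop
endfacet
facet normal -0.788 -0.583 0.199
outer loop
vertex 3.323 0.283 1.09
vertex 3.607 0.213 2.012
vertex 3.012 0.926 1.742
endloop
endfacet
facet normal -0.467 -0.230 -0.854
outer loop
vertex 4.041 0.691 0.587
vertex 3.323 0.283 1.09
vertex 3.28 1.221 0.861
endloop
endfacet
facet normal 0.599 0.206 -0.774
outer loop
vertex 4.768 0.874 1.198
vertex 4.041 0.691 0.587
vertex 4.173 1.587 0.928
endloop
endfacet
facet normal 0.937 0.123 0.326
outer loop
vertex 4.5 0.579 2.079
vertex 4.768 0.874 1.198
vertex 4.457 1.517 1.85
endloop
endfacet

endsolid


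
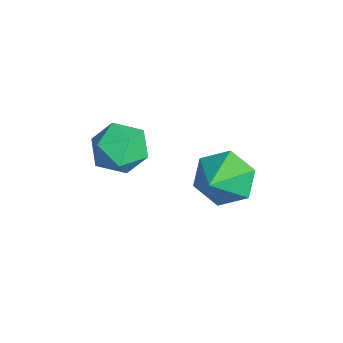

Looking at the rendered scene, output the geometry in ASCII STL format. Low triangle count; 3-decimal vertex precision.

solid 
facet normal -0.823 -0.424 0.378
outer loop
vertex 0.051 -3.743 -0.201
vertex 0.415 -4.405 -0.15
vertex 0.431 -3.919 0.43
endloop
endfacet
facet normal -0.791 0.267 0.551
outer loop
vertex 0.051 -3.743 -0.201
vertex 0.431 -3.919 0.43
vertex 0.471 -3.218 0.147
endloop
endfacet
facet normal -0.762 0.646 -0.054
outer loop
vertex 0.051 -3.743 -0.201
vertex 0.471 -3.218 0.147
vertex 0.48 -3.271 -0.608
endloop
endfacet
facet normal -0.777 0.188 -0.601
outer loop
vertex 0.051 -3.743 -0.201
vertex 0.48 -3.271 -0.608
vertex 0.445 -4.005 -0.792
endloop
endfacet
facet normal -0.815 -0.474 -0.333
outer loop
vertex 0.051 -3.743 -0.201
vertex 0.445 -4.005 -0.792
vertex 0.415 -4.405 -0.15
endloop
endfacet
facet normal -0.182 0.377 0.908
outer loop
vertex 0.471 -3.218 0.147
vertex 0.431 -3.919 0.43
vertex 1.095 -3.555 0.412
endloop
endfacet
facet normal -0.235 -0.742 0.628
outer loop
vertex 0.431 -3.919 0.43
vertex 0.415 -4.405 -0.15
vertex 1.06 -4.289 0.228
endloop
endfacet
facet normal -0.222 -0.823 -0.523
outer loop
vertex 0.415 -4.405 -0.15
vertex 0.445 -4.005 -0.792
vertex 1.069 -4.342 -0.527
endloop
endfacet
facet normal -0.161 0.247 -0.955
outer loop
vertex 0.445 -4.005 -0.792
vertex 0.48 -3.271 -0.608
vertex 1.109 -3.641 -0.81
endloop
endfacet
facet normal -0.136 0.988 -0.071
outer loop
vertex 0.48 -3.271 -0.608
vertex 0.471 -3.218 0.147
vertex 1.125 -3.155 -0.23
endloop
endfacet
facet normal 0.777 -0.188 0.601
outer loop
vertex 1.489 -3.817 -0.179
vertex 1.095 -3.555 0.412
vertex 1.06 -4.289 0.228
endloop
endfacet
facet normal 0.762 -0.646 0.054
outer loop
vertex 1.489 -3.817 -0.179
vertex 1.06 -4.289 0.228
vertex 1.069 -4.342 -0.527
endloop
endfacet
facet normal 0.791 -0.267 -0.551
outer loop
vertex 1.489 -3.817 -0.179
vertex 1.069 -4.342 -0.527
vertex 1.109 -3.641 -0.81
endloop
endfacet
facet normal 0.823 0.424 -0.378
outer loop
vertex 1.489 -3.817 -0.179
vertex 1.109 -3.641 -0.81
vertex 1.125 -3.155 -0.23
endloop
endfacet
facet normal 0.815 0.474 0.333
outer loop
vertex 1.489 -3.817 -0.179
vertex 1.125 -3.155 -0.23
vertex 1.095 -3.555 0.412
endloop
endfacet
facet normal 0.161 -0.247 0.955
outer loop
vertex 1.06 -4.289 0.228
vertex 1.095 -3.555 0.412
vertex 0.431 -3.919 0.43
endloop
endfacet
facet normal 0.136 -0.988 0.071
outer loop
vertex 1.069 -4.342 -0.527
vertex 1.06 -4.289 0.228
vertex 0.415 -4.405 -0.15
endloop
endfacet
facet normal 0.182 -0.377 -0.908
outer loop
vertex 1.109 -3.641 -0.81
vertex 1.069 -4.342 -0.527
vertex 0.445 -4.005 -0.792
endloop
endfacet
facet normal 0.235 0.742 -0.628
outer loop
vertex 1.125 -3.155 -0.23
vertex 1.109 -3.641 -0.81
vertex 0.48 -3.271 -0.608
endloop
endfacet
facet normal 0.222 0.823 0.523
outer loop
vertex 1.095 -3.555 0.412
vertex 1.125 -3.155 -0.23
vertex 0.471 -3.218 0.147
endloop
endfacet
facet normal -0.759 0.335 -0.558
outer loop
vertex -0.154 -1.439 -3.472
vertex -0.566 -1.252 -2.8
vertex -0.075 -0.705 -3.139
endloop
endfacet
facet normal 0.920 0.075 -0.384
outer loop
vertex -0.154 -1.439 -3.472
vertex -0.075 -0.705 -3.139
vertex 0.466 -1.708 -2.04
endloop
endfacet
facet normal -0.759 0.335 -0.558
outer loop
vertex -0.075 -0.705 -3.139
vertex -0.566 -1.252 -2.8
vertex -0.487 -0.518 -2.467
endloop
endfacet
facet normal 0.709 0.658 0.252
outer loop
vertex -0.075 -0.705 -3.139
vertex -0.487 -0.518 -2.467
vertex 0.466 -1.708 -2.04
endloop
endfacet
facet normal -0.759 0.335 -0.558
outer loop
vertex -0.487 -0.518 -2.467
vertex -0.566 -1.252 -2.8
vertex -0.978 -1.066 -2.128
endloop
endfacet
facet normal 0.137 0.430 0.893
outer loop
vertex -0.487 -0.518 -2.467
vertex -0.978 -1.066 -2.128
vertex 0.466 -1.708 -2.04
endloop
endfacet
facet normal -0.759 0.335 -0.558
outer loop
vertex -0.978 -1.066 -2.128
vertex -0.566 -1.252 -2.8
vertex -1.057 -1.8 -2.461
endloop
endfacet
facet normal -0.225 -0.382 0.896
outer loop
vertex -0.978 -1.066 -2.128
vertex -1.057 -1.8 -2.461
vertex 0.466 -1.708 -2.04
endloop
endfacet
facet normal -0.759 0.335 -0.558
outer loop
vertex -1.057 -1.8 -2.461
vertex -0.566 -1.252 -2.8
vertex -0.645 -1.987 -3.133
endloop
endfacet
facet normal -0.014 -0.965 0.260
outer loop
vertex -1.057 -1.8 -2.461
vertex -0.645 -1.987 -3.133
vertex 0.466 -1.708 -2.04
endloop
endfacet
facet normal -0.759 0.335 -0.558
outer loop
vertex -0.645 -1.987 -3.133
vertex -0.566 -1.252 -2.8
vertex -0.154 -1.439 -3.472
endloop
endfacet
facet normal 0.559 -0.736 -0.380
outer loop
vertex -0.645 -1.987 -3.133
vertex -0.154 -1.439 -3.472
vertex 0.466 -1.708 -2.04
endloop
endfacet

endsolid


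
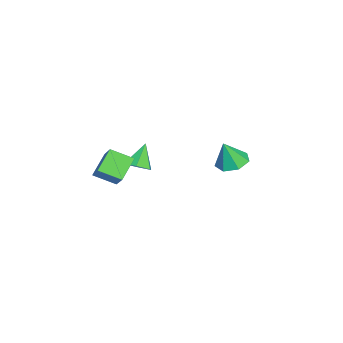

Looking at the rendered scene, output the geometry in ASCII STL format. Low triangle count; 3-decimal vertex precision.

solid 
facet normal -0.685 -0.353 -0.637
outer loop
vertex 2.14 -3.271 0.251
vertex 2.045 -2.158 -0.264
vertex 3.125 -3.594 -0.629
endloop
endfacet
facet normal 0.077 -0.905 0.418
outer loop
vertex 4.235 -3.022 0.404
vertex 2.14 -3.271 0.251
vertex 3.125 -3.594 -0.629
endloop
endfacet
facet normal -0.685 -0.353 -0.637
outer loop
vertex 3.125 -3.594 -0.629
vertex 2.045 -2.158 -0.264
vertex 3.03 -2.481 -1.144
endloop
endfacet
facet normal 0.725 -0.238 -0.647
outer loop
vertex 3.03 -2.481 -1.144
vertex 4.235 -3.022 0.404
vertex 3.125 -3.594 -0.629
endloop
endfacet
facet normal -0.725 0.238 0.647
outer loop
vertex 2.14 -3.271 0.251
vertex 3.155 -1.586 0.769
vertex 2.045 -2.158 -0.264
endloop
endfacet
facet normal 0.077 -0.905 0.418
outer loop
vertex 3.25 -2.699 1.284
vertex 2.14 -3.271 0.251
vertex 4.235 -3.022 0.404
endloop
endfacet
facet normal -0.725 0.238 0.647
outer loop
vertex 3.25 -2.699 1.284
vertex 3.155 -1.586 0.769
vertex 2.14 -3.271 0.251
endloop
endfacet
facet normal -0.077 0.905 -0.418
outer loop
vertex 2.045 -2.158 -0.264
vertex 3.155 -1.586 0.769
vertex 3.03 -2.481 -1.144
endloop
endfacet
facet normal 0.725 -0.238 -0.647
outer loop
vertex 4.14 -1.909 -0.111
vertex 4.235 -3.022 0.404
vertex 3.03 -2.481 -1.144
endloop
endfacet
facet normal -0.077 0.905 -0.418
outer loop
vertex 3.03 -2.481 -1.144
vertex 3.155 -1.586 0.769
vertex 4.14 -1.909 -0.111
endloop
endfacet
facet normal 0.685 0.353 0.637
outer loop
vertex 4.14 -1.909 -0.111
vertex 3.25 -2.699 1.284
vertex 4.235 -3.022 0.404
endloop
endfacet
facet normal 0.685 0.353 0.637
outer loop
vertex 3.155 -1.586 0.769
vertex 3.25 -2.699 1.284
vertex 4.14 -1.909 -0.111
endloop
endfacet
facet normal -0.228 0.264 -0.937
outer loop
vertex 0.195 2.679 -1.098
vertex -0.554 2.22 -1.045
vertex -0.413 3.064 -0.842
endloop
endfacet
facet normal 0.601 0.593 0.535
outer loop
vertex 0.195 2.679 -1.098
vertex -0.413 3.064 -0.842
vertex -0.226 1.84 0.305
endloop
endfacet
facet normal -0.227 0.263 -0.937
outer loop
vertex -0.413 3.064 -0.842
vertex -0.554 2.22 -1.045
vertex -1.127 2.814 -0.739
endloop
endfacet
facet normal -0.128 0.668 0.733
outer loop
vertex -0.413 3.064 -0.842
vertex -1.127 2.814 -0.739
vertex -0.226 1.84 0.305
endloop
endfacet
facet normal -0.228 0.263 -0.937
outer loop
vertex -1.127 2.814 -0.739
vertex -0.554 2.22 -1.045
vertex -1.409 2.116 -0.866
endloop
endfacet
facet normal -0.679 0.143 0.720
outer loop
vertex -1.127 2.814 -0.739
vertex -1.409 2.116 -0.866
vertex -0.226 1.84 0.305
endloop
endfacet
facet normal -0.228 0.263 -0.937
outer loop
vertex -1.409 2.116 -0.866
vertex -0.554 2.22 -1.045
vertex -1.048 1.496 -1.128
endloop
endfacet
facet normal -0.636 -0.584 0.505
outer loop
vertex -1.409 2.116 -0.866
vertex -1.048 1.496 -1.128
vertex -0.226 1.84 0.305
endloop
endfacet
facet normal -0.229 0.264 -0.937
outer loop
vertex -1.048 1.496 -1.128
vertex -0.554 2.22 -1.045
vertex -0.315 1.422 -1.328
endloop
endfacet
facet normal -0.030 -0.968 0.249
outer loop
vertex -1.048 1.496 -1.128
vertex -0.315 1.422 -1.328
vertex -0.226 1.84 0.305
endloop
endfacet
facet normal -0.227 0.264 -0.937
outer loop
vertex -0.315 1.422 -1.328
vertex -0.554 2.22 -1.045
vertex 0.239 1.948 -1.314
endloop
endfacet
facet normal 0.679 -0.719 0.147
outer loop
vertex -0.315 1.422 -1.328
vertex 0.239 1.948 -1.314
vertex -0.226 1.84 0.305
endloop
endfacet
facet normal -0.228 0.263 -0.937
outer loop
vertex 0.239 1.948 -1.314
vertex -0.554 2.22 -1.045
vertex 0.195 2.679 -1.098
endloop
endfacet
facet normal 0.961 -0.023 0.275
outer loop
vertex 0.239 1.948 -1.314
vertex 0.195 2.679 -1.098
vertex -0.226 1.84 0.305
endloop
endfacet
facet normal 0.565 -0.139 -0.814
outer loop
vertex -2.181 -2.875 -2.996
vertex -2.816 -2.974 -3.42
vertex -2.518 -2.27 -3.333
endloop
endfacet
facet normal 0.410 0.607 0.680
outer loop
vertex -2.181 -2.875 -2.996
vertex -2.518 -2.27 -3.333
vertex -3.664 -2.766 -2.2
endloop
endfacet
facet normal 0.565 -0.139 -0.814
outer loop
vertex -2.518 -2.27 -3.333
vertex -2.816 -2.974 -3.42
vertex -3.153 -2.369 -3.757
endloop
endfacet
facet normal -0.255 0.954 0.159
outer loop
vertex -2.518 -2.27 -3.333
vertex -3.153 -2.369 -3.757
vertex -3.664 -2.766 -2.2
endloop
endfacet
facet normal 0.564 -0.139 -0.814
outer loop
vertex -3.153 -2.369 -3.757
vertex -2.816 -2.974 -3.42
vertex -3.452 -3.073 -3.844
endloop
endfacet
facet normal -0.895 0.404 -0.191
outer loop
vertex -3.153 -2.369 -3.757
vertex -3.452 -3.073 -3.844
vertex -3.664 -2.766 -2.2
endloop
endfacet
facet normal 0.564 -0.139 -0.814
outer loop
vertex -3.452 -3.073 -3.844
vertex -2.816 -2.974 -3.42
vertex -3.115 -3.678 -3.507
endloop
endfacet
facet normal -0.869 -0.495 -0.020
outer loop
vertex -3.452 -3.073 -3.844
vertex -3.115 -3.678 -3.507
vertex -3.664 -2.766 -2.2
endloop
endfacet
facet normal 0.565 -0.139 -0.813
outer loop
vertex -3.115 -3.678 -3.507
vertex -2.816 -2.974 -3.42
vertex -2.48 -3.579 -3.083
endloop
endfacet
facet normal -0.204 -0.841 0.501
outer loop
vertex -3.115 -3.678 -3.507
vertex -2.48 -3.579 -3.083
vertex -3.664 -2.766 -2.2
endloop
endfacet
facet normal 0.565 -0.139 -0.813
outer loop
vertex -2.48 -3.579 -3.083
vertex -2.816 -2.974 -3.42
vertex -2.181 -2.875 -2.996
endloop
endfacet
facet normal 0.436 -0.290 0.852
outer loop
vertex -2.48 -3.579 -3.083
vertex -2.181 -2.875 -2.996
vertex -3.664 -2.766 -2.2
endloop
endfacet

endsolid


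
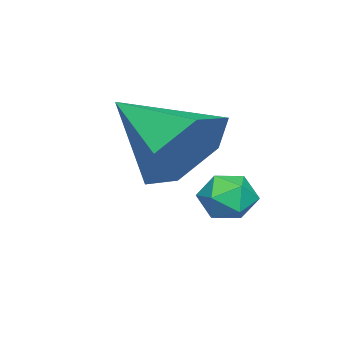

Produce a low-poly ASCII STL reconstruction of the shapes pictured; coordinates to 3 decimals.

solid 
facet normal -0.217 0.784 0.581
outer loop
vertex -2.239 3.353 -1.509
vertex -2.436 2.955 -1.046
vertex -1.823 3.142 -1.069
endloop
endfacet
facet normal 0.324 0.935 0.142
outer loop
vertex -2.239 3.353 -1.509
vertex -1.823 3.142 -1.069
vertex -1.648 3.175 -1.685
endloop
endfacet
facet normal 0.097 0.844 -0.528
outer loop
vertex -2.239 3.353 -1.509
vertex -1.648 3.175 -1.685
vertex -2.153 3.009 -2.043
endloop
endfacet
facet normal -0.585 0.636 -0.504
outer loop
vertex -2.239 3.353 -1.509
vertex -2.153 3.009 -2.043
vertex -2.64 2.873 -1.649
endloop
endfacet
facet normal -0.780 0.598 0.183
outer loop
vertex -2.239 3.353 -1.509
vertex -2.64 2.873 -1.649
vertex -2.436 2.955 -1.046
endloop
endfacet
facet normal 0.845 0.464 0.265
outer loop
vertex -1.648 3.175 -1.685
vertex -1.823 3.142 -1.069
vertex -1.48 2.667 -1.331
endloop
endfacet
facet normal -0.030 0.218 0.976
outer loop
vertex -1.823 3.142 -1.069
vertex -2.436 2.955 -1.046
vertex -1.967 2.531 -0.937
endloop
endfacet
facet normal -0.941 -0.082 0.329
outer loop
vertex -2.436 2.955 -1.046
vertex -2.64 2.873 -1.649
vertex -2.472 2.365 -1.295
endloop
endfacet
facet normal -0.625 -0.021 -0.780
outer loop
vertex -2.64 2.873 -1.649
vertex -2.153 3.009 -2.043
vertex -2.297 2.398 -1.911
endloop
endfacet
facet normal 0.477 0.317 -0.820
outer loop
vertex -2.153 3.009 -2.043
vertex -1.648 3.175 -1.685
vertex -1.684 2.585 -1.934
endloop
endfacet
facet normal 0.585 -0.636 0.504
outer loop
vertex -1.881 2.187 -1.471
vertex -1.48 2.667 -1.331
vertex -1.967 2.531 -0.937
endloop
endfacet
facet normal -0.097 -0.844 0.528
outer loop
vertex -1.881 2.187 -1.471
vertex -1.967 2.531 -0.937
vertex -2.472 2.365 -1.295
endloop
endfacet
facet normal -0.324 -0.935 -0.142
outer loop
vertex -1.881 2.187 -1.471
vertex -2.472 2.365 -1.295
vertex -2.297 2.398 -1.911
endloop
endfacet
facet normal 0.217 -0.784 -0.581
outer loop
vertex -1.881 2.187 -1.471
vertex -2.297 2.398 -1.911
vertex -1.684 2.585 -1.934
endloop
endfacet
facet normal 0.780 -0.598 -0.183
outer loop
vertex -1.881 2.187 -1.471
vertex -1.684 2.585 -1.934
vertex -1.48 2.667 -1.331
endloop
endfacet
facet normal 0.625 0.021 0.780
outer loop
vertex -1.967 2.531 -0.937
vertex -1.48 2.667 -1.331
vertex -1.823 3.142 -1.069
endloop
endfacet
facet normal -0.477 -0.317 0.820
outer loop
vertex -2.472 2.365 -1.295
vertex -1.967 2.531 -0.937
vertex -2.436 2.955 -1.046
endloop
endfacet
facet normal -0.845 -0.464 -0.265
outer loop
vertex -2.297 2.398 -1.911
vertex -2.472 2.365 -1.295
vertex -2.64 2.873 -1.649
endloop
endfacet
facet normal 0.030 -0.218 -0.976
outer loop
vertex -1.684 2.585 -1.934
vertex -2.297 2.398 -1.911
vertex -2.153 3.009 -2.043
endloop
endfacet
facet normal 0.941 0.082 -0.329
outer loop
vertex -1.48 2.667 -1.331
vertex -1.684 2.585 -1.934
vertex -1.648 3.175 -1.685
endloop
endfacet
facet normal 0.256 0.855 -0.450
outer loop
vertex -0.209 2.891 1.074
vertex -0.64 2.524 0.131
vertex -1.267 3.085 0.84
endloop
endfacet
facet normal -0.205 0.062 0.977
outer loop
vertex -0.209 2.891 1.074
vertex -1.267 3.085 0.84
vertex -1.14 0.856 1.009
endloop
endfacet
facet normal 0.256 0.855 -0.450
outer loop
vertex -1.267 3.085 0.84
vertex -0.64 2.524 0.131
vertex -1.698 2.718 -0.103
endloop
endfacet
facet normal -0.906 -0.020 0.422
outer loop
vertex -1.267 3.085 0.84
vertex -1.698 2.718 -0.103
vertex -1.14 0.856 1.009
endloop
endfacet
facet normal 0.256 0.855 -0.450
outer loop
vertex -1.698 2.718 -0.103
vertex -0.64 2.524 0.131
vertex -1.071 2.157 -0.812
endloop
endfacet
facet normal -0.814 -0.458 -0.358
outer loop
vertex -1.698 2.718 -0.103
vertex -1.071 2.157 -0.812
vertex -1.14 0.856 1.009
endloop
endfacet
facet normal 0.257 0.855 -0.450
outer loop
vertex -1.071 2.157 -0.812
vertex -0.64 2.524 0.131
vertex -0.014 1.963 -0.578
endloop
endfacet
facet normal -0.020 -0.813 -0.582
outer loop
vertex -1.071 2.157 -0.812
vertex -0.014 1.963 -0.578
vertex -1.14 0.856 1.009
endloop
endfacet
facet normal 0.257 0.855 -0.450
outer loop
vertex -0.014 1.963 -0.578
vertex -0.64 2.524 0.131
vertex 0.417 2.33 0.365
endloop
endfacet
facet normal 0.681 -0.731 -0.027
outer loop
vertex -0.014 1.963 -0.578
vertex 0.417 2.33 0.365
vertex -1.14 0.856 1.009
endloop
endfacet
facet normal 0.257 0.855 -0.450
outer loop
vertex 0.417 2.33 0.365
vertex -0.64 2.524 0.131
vertex -0.209 2.891 1.074
endloop
endfacet
facet normal 0.589 -0.294 0.753
outer loop
vertex 0.417 2.33 0.365
vertex -0.209 2.891 1.074
vertex -1.14 0.856 1.009
endloop
endfacet

endsolid
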